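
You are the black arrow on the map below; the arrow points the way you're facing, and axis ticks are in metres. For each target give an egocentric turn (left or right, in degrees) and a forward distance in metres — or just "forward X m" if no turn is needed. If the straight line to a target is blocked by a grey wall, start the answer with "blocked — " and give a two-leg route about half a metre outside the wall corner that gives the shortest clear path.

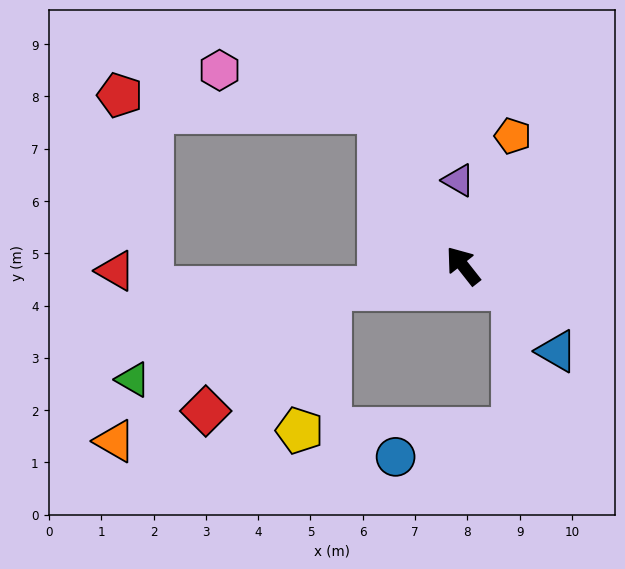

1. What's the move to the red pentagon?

blocked — turn right 10°, forward 3.4 m, then turn left 58°, forward 5.0 m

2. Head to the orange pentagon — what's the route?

turn right 59°, forward 2.7 m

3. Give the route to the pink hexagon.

blocked — turn right 10°, forward 3.4 m, then turn left 47°, forward 3.2 m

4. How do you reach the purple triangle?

turn right 35°, forward 1.6 m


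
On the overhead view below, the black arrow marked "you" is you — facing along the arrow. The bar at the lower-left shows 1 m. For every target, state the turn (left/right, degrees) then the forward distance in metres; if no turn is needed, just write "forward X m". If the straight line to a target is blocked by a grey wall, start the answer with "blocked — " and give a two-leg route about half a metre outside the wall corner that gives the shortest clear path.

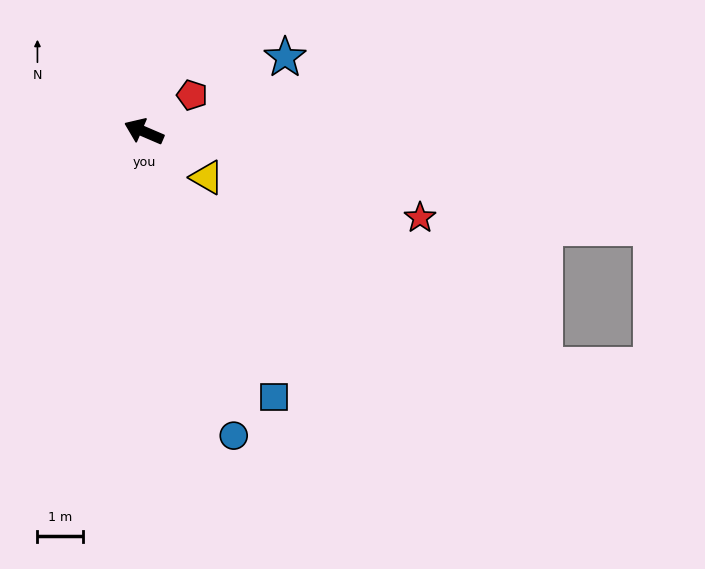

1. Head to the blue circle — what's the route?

turn left 130°, forward 6.9 m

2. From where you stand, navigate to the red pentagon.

turn right 120°, forward 1.3 m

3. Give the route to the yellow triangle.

turn left 167°, forward 1.7 m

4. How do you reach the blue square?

turn left 139°, forward 6.5 m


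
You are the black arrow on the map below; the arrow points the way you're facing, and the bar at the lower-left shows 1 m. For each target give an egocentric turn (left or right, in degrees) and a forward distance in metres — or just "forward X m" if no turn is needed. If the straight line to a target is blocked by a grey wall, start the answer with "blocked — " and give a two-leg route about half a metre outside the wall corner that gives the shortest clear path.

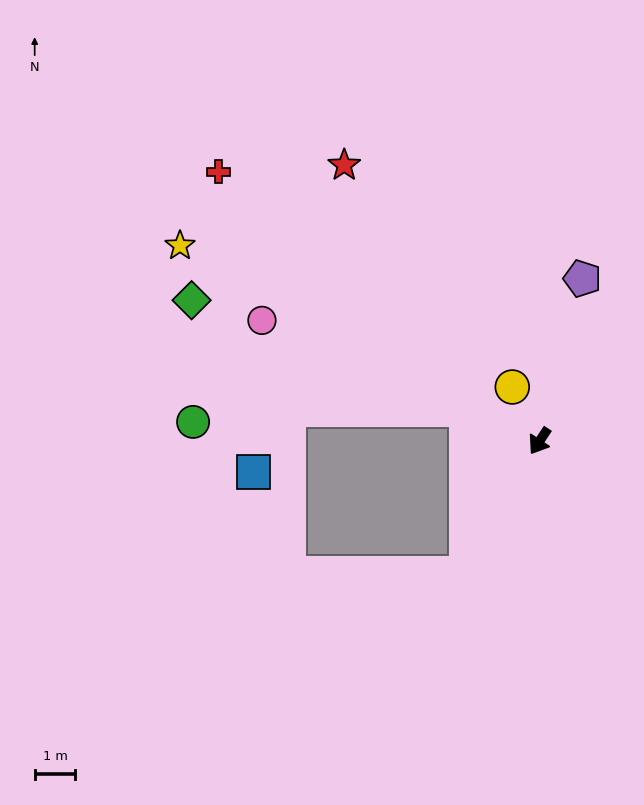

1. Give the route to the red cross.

turn right 97°, forward 10.3 m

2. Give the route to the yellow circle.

turn right 120°, forward 1.5 m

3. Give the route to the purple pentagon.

turn right 161°, forward 4.1 m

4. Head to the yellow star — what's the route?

turn right 85°, forward 10.1 m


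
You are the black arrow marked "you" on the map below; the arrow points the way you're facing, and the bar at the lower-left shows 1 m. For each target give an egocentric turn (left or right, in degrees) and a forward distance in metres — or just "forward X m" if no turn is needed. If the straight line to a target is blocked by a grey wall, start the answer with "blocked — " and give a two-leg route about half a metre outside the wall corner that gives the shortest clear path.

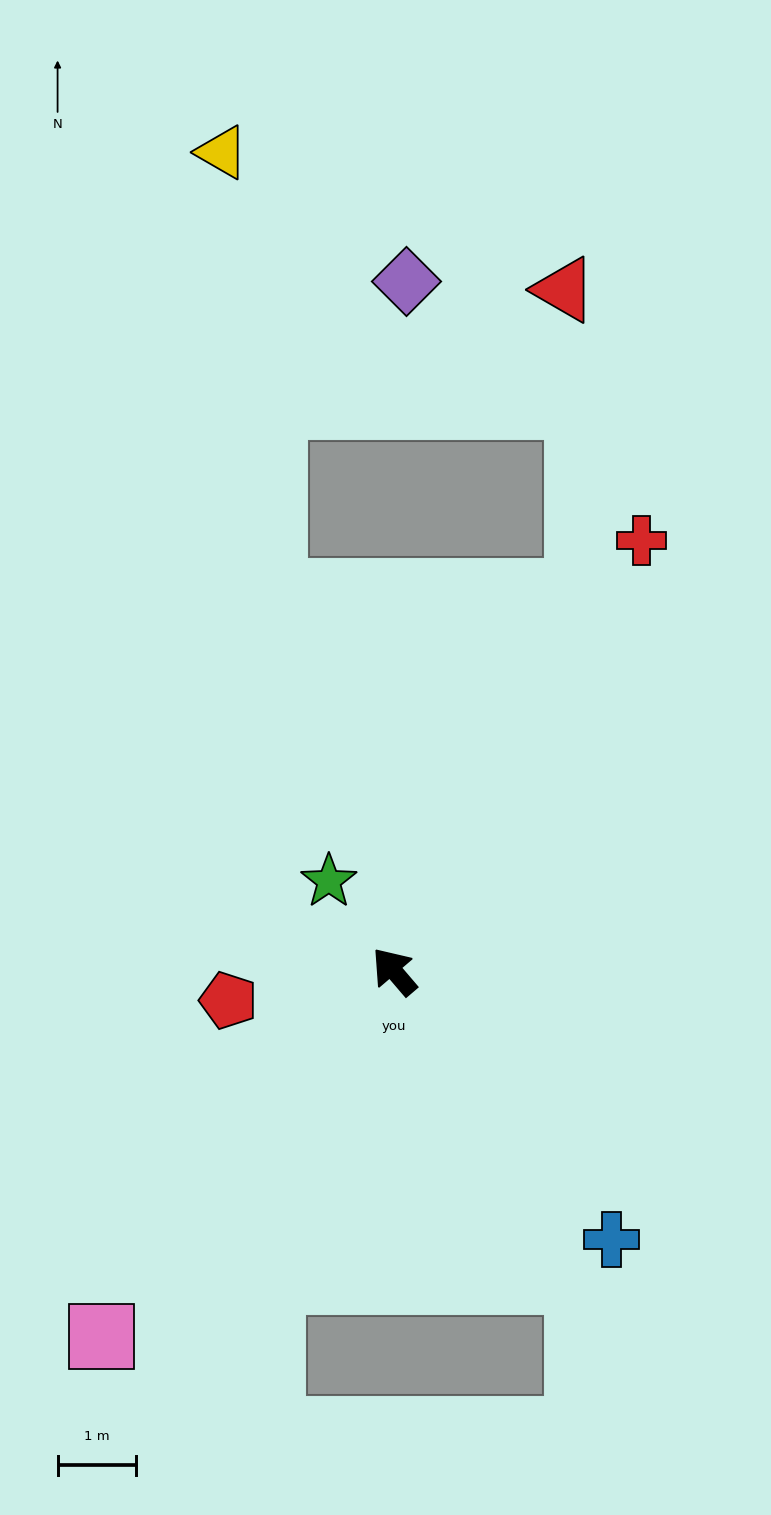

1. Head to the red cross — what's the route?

turn right 70°, forward 6.3 m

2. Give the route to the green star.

turn right 5°, forward 1.4 m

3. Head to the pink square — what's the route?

turn left 101°, forward 6.0 m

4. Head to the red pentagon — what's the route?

turn left 59°, forward 2.1 m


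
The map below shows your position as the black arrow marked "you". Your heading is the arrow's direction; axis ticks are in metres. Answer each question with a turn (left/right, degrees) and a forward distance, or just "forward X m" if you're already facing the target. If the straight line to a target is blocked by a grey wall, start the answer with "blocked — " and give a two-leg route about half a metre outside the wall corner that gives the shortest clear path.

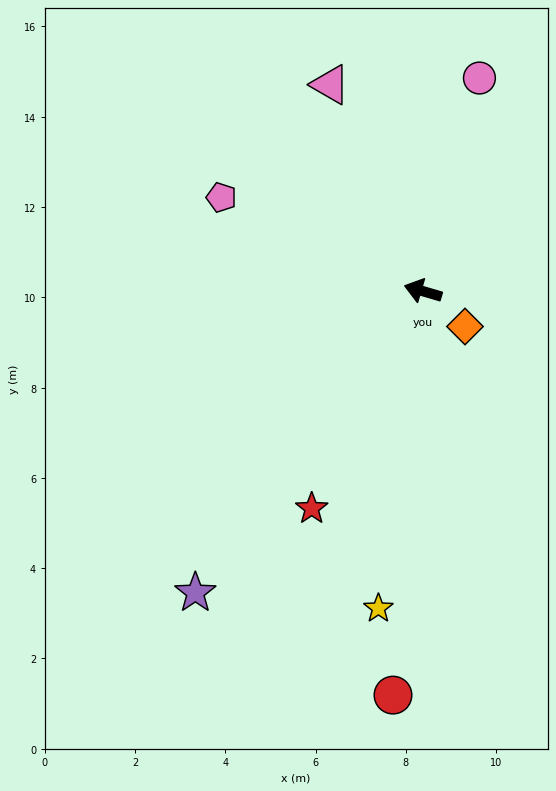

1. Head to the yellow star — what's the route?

turn left 98°, forward 7.1 m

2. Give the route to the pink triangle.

turn right 49°, forward 5.0 m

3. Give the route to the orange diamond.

turn left 156°, forward 1.2 m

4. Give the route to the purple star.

turn left 69°, forward 8.4 m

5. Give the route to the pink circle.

turn right 88°, forward 4.9 m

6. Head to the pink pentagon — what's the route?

turn right 9°, forward 4.9 m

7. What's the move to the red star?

turn left 79°, forward 5.4 m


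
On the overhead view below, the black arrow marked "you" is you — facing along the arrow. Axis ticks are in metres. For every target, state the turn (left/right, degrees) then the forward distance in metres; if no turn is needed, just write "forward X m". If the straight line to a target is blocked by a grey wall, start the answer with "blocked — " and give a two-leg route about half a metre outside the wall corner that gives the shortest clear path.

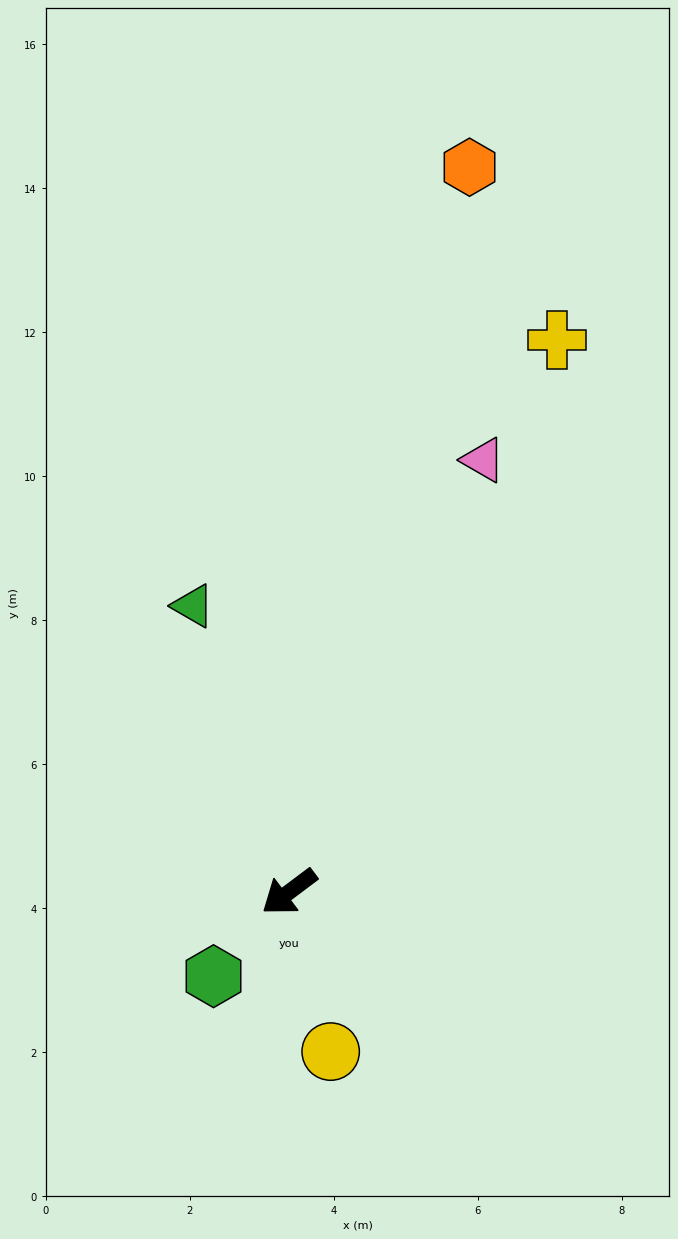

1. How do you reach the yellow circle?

turn left 68°, forward 2.3 m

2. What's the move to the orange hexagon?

turn right 141°, forward 10.4 m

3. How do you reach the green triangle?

turn right 108°, forward 4.2 m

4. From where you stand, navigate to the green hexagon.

turn left 11°, forward 1.6 m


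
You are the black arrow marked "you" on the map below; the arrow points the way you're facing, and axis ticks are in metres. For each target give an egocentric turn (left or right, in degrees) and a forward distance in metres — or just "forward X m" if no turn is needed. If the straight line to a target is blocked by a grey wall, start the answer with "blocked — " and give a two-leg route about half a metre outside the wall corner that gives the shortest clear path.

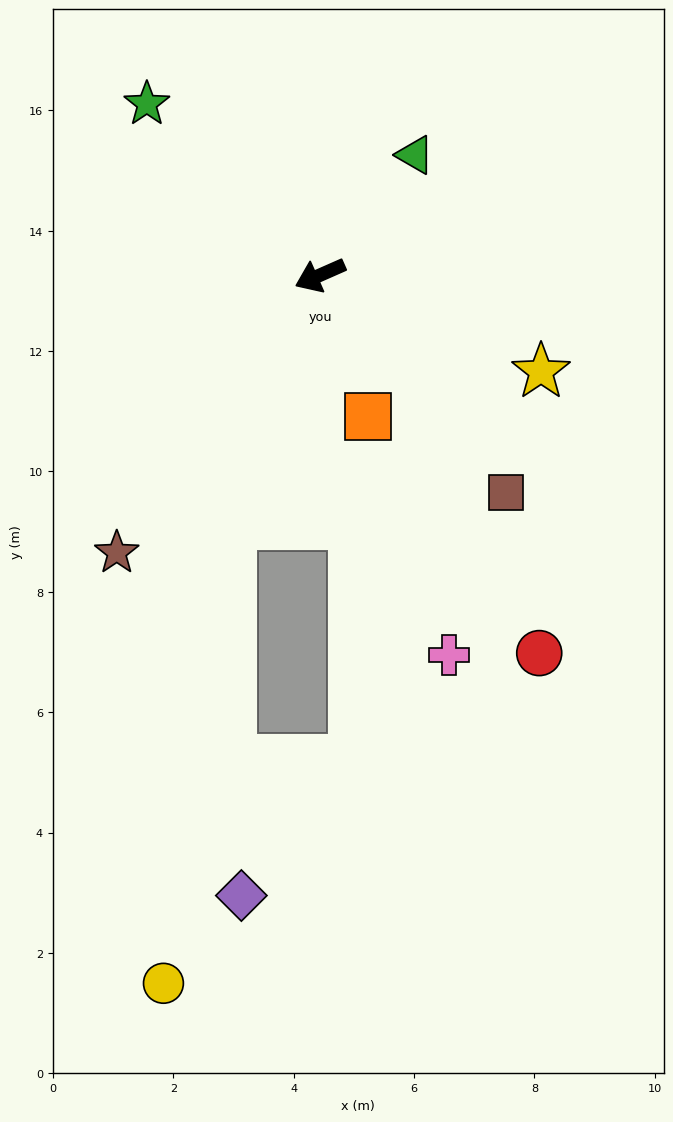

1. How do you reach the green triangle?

turn right 152°, forward 2.5 m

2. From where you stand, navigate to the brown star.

turn left 30°, forward 5.7 m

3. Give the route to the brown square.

turn left 107°, forward 4.8 m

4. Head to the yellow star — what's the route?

turn left 133°, forward 4.0 m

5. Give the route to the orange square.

turn left 85°, forward 2.5 m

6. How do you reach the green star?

turn right 68°, forward 4.0 m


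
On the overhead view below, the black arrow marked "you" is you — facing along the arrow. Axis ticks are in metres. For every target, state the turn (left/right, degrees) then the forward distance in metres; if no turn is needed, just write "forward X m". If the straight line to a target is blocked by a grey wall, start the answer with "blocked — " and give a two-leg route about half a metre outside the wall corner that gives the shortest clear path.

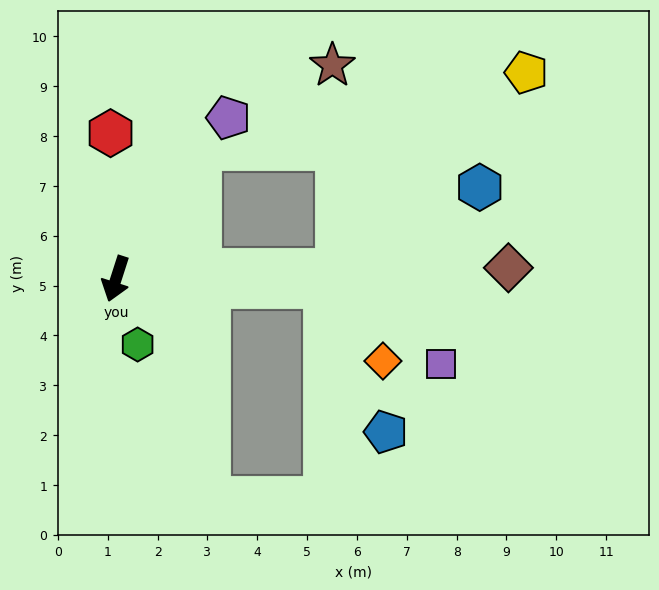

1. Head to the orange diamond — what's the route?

blocked — turn left 105°, forward 4.2 m, then turn right 49°, forward 1.9 m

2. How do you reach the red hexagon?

turn right 160°, forward 2.9 m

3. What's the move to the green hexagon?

turn left 36°, forward 1.4 m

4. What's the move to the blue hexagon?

blocked — turn left 110°, forward 4.4 m, then turn left 28°, forward 3.3 m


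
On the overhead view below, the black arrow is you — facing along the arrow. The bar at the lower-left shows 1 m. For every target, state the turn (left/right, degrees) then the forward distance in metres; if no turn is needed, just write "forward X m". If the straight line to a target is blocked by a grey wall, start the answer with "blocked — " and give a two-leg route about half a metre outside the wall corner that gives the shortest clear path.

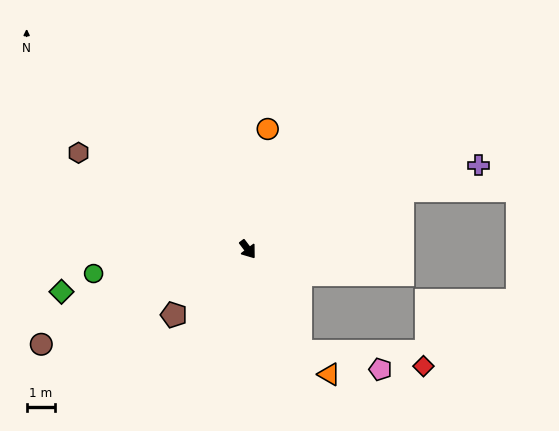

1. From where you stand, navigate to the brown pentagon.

turn right 86°, forward 3.5 m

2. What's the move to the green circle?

turn right 118°, forward 5.5 m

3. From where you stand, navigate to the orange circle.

turn left 134°, forward 4.3 m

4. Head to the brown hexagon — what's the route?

turn right 157°, forward 6.9 m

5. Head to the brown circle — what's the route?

turn right 102°, forward 8.0 m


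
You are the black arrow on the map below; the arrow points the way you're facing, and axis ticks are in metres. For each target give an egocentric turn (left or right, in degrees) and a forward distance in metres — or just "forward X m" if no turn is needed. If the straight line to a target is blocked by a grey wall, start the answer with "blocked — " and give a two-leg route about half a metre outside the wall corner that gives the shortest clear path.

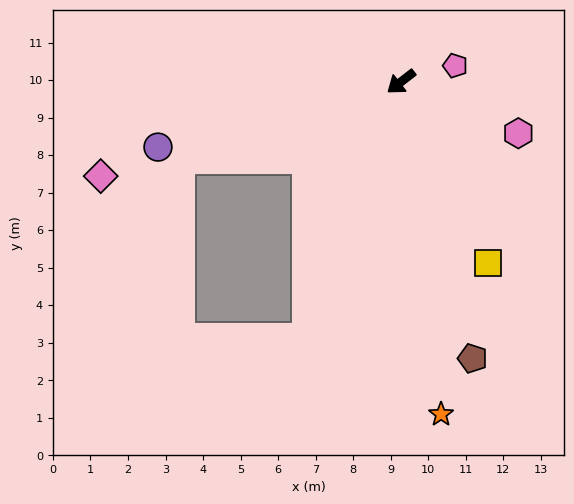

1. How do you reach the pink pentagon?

turn left 159°, forward 1.5 m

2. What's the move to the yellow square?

turn left 78°, forward 5.4 m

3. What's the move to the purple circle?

turn right 23°, forward 6.7 m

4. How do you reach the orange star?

turn left 59°, forward 8.9 m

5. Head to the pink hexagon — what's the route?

turn left 119°, forward 3.4 m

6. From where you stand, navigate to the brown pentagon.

turn left 67°, forward 7.6 m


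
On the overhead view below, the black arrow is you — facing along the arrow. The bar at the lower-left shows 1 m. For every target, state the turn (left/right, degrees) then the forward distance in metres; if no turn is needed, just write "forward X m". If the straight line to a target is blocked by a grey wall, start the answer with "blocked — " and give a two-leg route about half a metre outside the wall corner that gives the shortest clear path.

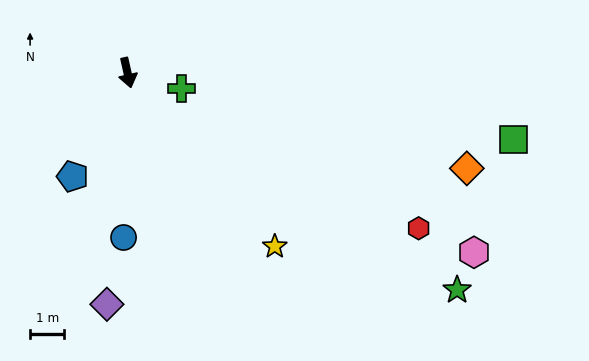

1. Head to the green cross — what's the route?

turn left 61°, forward 1.7 m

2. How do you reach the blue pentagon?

turn right 41°, forward 3.4 m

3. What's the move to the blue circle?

turn right 14°, forward 4.8 m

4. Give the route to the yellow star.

turn left 28°, forward 6.7 m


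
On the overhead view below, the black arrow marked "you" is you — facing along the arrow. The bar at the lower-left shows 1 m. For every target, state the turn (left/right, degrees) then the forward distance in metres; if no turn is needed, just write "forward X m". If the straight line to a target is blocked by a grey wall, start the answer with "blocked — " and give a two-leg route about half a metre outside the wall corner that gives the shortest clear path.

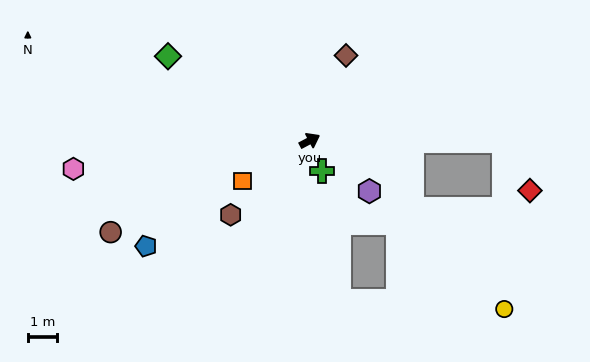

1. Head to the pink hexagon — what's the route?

turn left 159°, forward 8.3 m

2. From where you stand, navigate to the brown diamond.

turn left 39°, forward 3.2 m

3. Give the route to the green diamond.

turn left 121°, forward 5.7 m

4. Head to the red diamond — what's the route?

blocked — turn right 28°, forward 6.8 m, then turn right 63°, forward 1.9 m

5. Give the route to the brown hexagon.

turn right 165°, forward 3.8 m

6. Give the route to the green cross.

turn right 95°, forward 1.1 m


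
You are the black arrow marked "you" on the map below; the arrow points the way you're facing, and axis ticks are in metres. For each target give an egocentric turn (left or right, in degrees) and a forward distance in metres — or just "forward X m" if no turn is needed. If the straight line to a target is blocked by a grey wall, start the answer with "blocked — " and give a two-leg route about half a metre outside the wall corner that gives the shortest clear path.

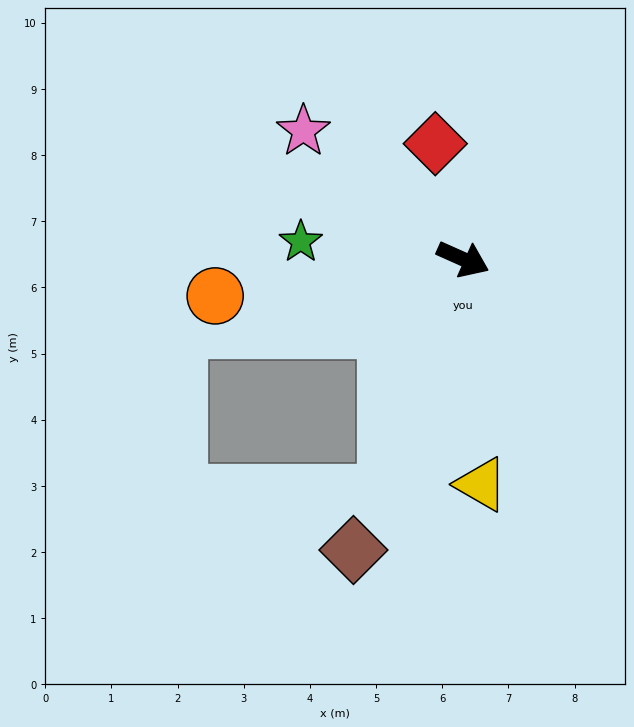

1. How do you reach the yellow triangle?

turn right 61°, forward 3.4 m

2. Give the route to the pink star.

turn left 165°, forward 3.1 m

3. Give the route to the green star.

turn right 162°, forward 2.5 m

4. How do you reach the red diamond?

turn left 128°, forward 1.8 m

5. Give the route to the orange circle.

turn right 148°, forward 3.8 m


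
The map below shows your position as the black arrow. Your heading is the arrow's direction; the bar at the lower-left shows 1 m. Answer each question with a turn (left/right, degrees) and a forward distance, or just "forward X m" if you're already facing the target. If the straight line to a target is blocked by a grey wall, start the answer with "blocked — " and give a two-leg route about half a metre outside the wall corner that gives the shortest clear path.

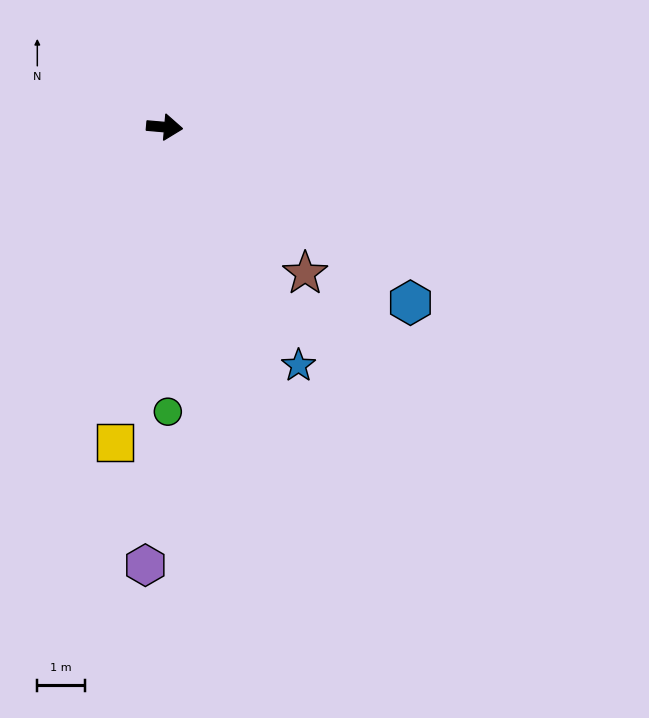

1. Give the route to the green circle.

turn right 84°, forward 6.0 m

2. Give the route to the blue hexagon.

turn right 31°, forward 6.4 m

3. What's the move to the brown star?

turn right 41°, forward 4.3 m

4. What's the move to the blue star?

turn right 56°, forward 5.8 m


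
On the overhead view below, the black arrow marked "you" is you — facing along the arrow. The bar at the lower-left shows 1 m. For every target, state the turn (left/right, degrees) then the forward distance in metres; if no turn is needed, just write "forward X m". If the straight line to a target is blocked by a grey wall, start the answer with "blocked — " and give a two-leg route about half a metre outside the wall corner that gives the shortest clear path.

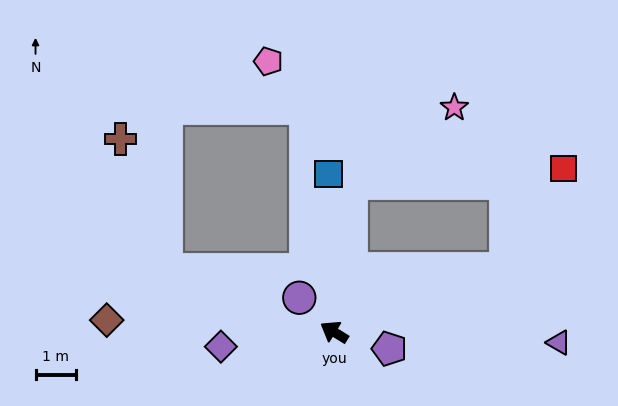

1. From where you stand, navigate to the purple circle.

turn right 13°, forward 1.2 m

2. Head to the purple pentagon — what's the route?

turn right 165°, forward 1.4 m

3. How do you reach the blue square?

turn right 56°, forward 3.9 m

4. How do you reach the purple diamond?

turn left 39°, forward 2.8 m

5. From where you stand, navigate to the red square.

blocked — turn right 128°, forward 4.5 m, then turn left 40°, forward 2.9 m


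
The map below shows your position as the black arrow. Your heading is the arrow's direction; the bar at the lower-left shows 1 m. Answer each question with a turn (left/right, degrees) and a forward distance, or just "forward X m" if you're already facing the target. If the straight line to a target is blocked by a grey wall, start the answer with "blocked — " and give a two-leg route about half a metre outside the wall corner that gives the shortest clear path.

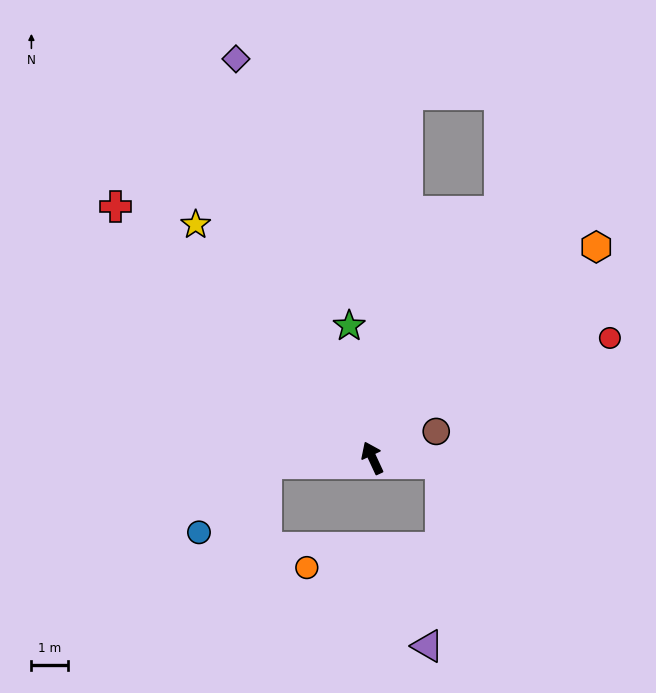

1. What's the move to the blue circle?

blocked — turn left 68°, forward 2.9 m, then turn left 43°, forward 2.6 m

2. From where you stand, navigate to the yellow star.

turn left 12°, forward 8.1 m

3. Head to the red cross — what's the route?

turn left 21°, forward 9.9 m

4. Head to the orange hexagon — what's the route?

turn right 72°, forward 8.5 m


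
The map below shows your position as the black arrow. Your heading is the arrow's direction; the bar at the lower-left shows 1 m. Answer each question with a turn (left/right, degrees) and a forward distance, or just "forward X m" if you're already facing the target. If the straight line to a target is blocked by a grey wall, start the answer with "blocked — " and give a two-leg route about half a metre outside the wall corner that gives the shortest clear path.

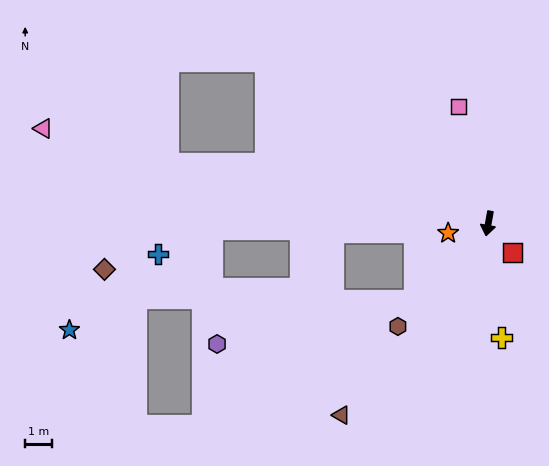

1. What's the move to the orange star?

turn right 66°, forward 1.5 m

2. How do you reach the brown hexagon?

turn right 31°, forward 5.0 m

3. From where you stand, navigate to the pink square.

turn right 155°, forward 4.4 m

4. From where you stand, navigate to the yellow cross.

turn left 17°, forward 4.2 m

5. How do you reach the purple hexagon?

blocked — turn right 33°, forward 3.9 m, then turn right 35°, forward 7.5 m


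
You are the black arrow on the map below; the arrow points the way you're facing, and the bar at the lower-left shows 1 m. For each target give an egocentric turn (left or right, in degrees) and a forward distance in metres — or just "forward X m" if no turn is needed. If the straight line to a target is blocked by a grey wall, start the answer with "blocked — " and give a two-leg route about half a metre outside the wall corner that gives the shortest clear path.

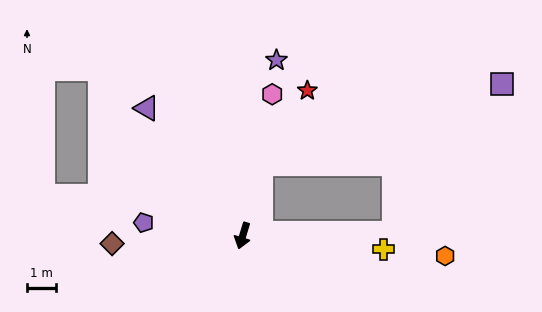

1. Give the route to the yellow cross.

turn left 101°, forward 4.8 m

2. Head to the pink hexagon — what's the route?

turn right 175°, forward 5.0 m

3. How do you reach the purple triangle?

turn right 126°, forward 5.5 m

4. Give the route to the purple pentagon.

turn right 81°, forward 3.4 m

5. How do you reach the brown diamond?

turn right 70°, forward 4.5 m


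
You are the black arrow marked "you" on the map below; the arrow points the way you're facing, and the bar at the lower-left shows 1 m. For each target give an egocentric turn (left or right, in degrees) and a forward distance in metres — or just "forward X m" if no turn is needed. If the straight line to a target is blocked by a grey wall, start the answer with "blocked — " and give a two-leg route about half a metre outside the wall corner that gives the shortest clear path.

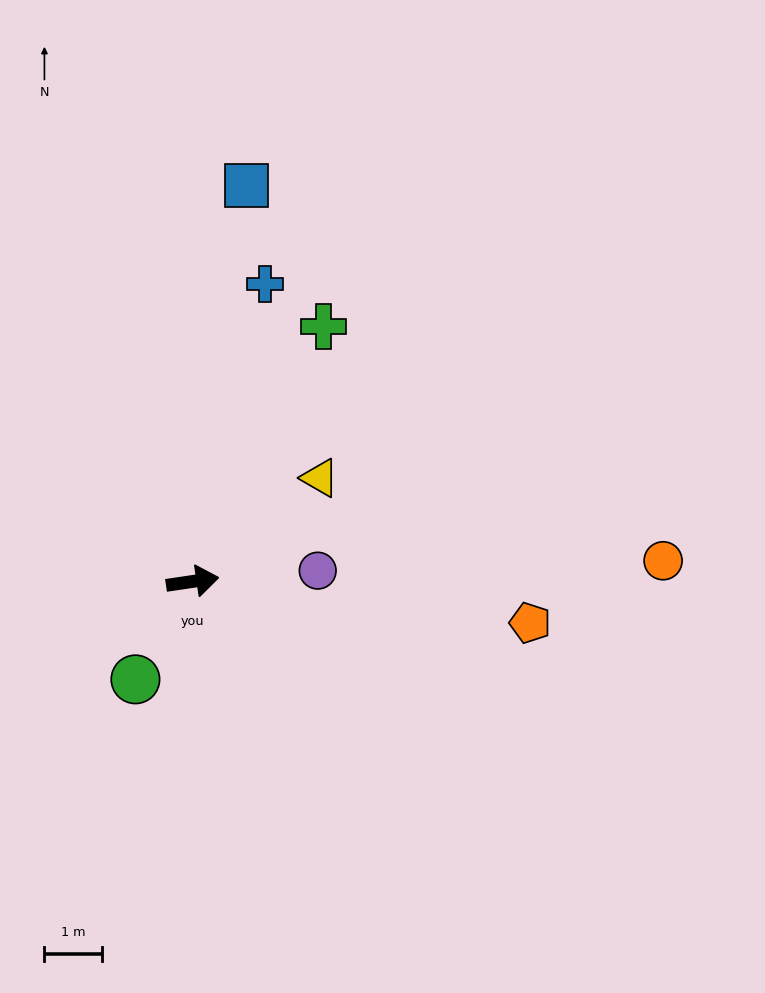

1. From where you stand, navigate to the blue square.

turn left 74°, forward 7.0 m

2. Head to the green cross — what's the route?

turn left 54°, forward 5.0 m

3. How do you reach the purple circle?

turn right 3°, forward 2.2 m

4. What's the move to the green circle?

turn right 129°, forward 2.0 m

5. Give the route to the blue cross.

turn left 68°, forward 5.4 m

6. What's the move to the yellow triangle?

turn left 31°, forward 2.9 m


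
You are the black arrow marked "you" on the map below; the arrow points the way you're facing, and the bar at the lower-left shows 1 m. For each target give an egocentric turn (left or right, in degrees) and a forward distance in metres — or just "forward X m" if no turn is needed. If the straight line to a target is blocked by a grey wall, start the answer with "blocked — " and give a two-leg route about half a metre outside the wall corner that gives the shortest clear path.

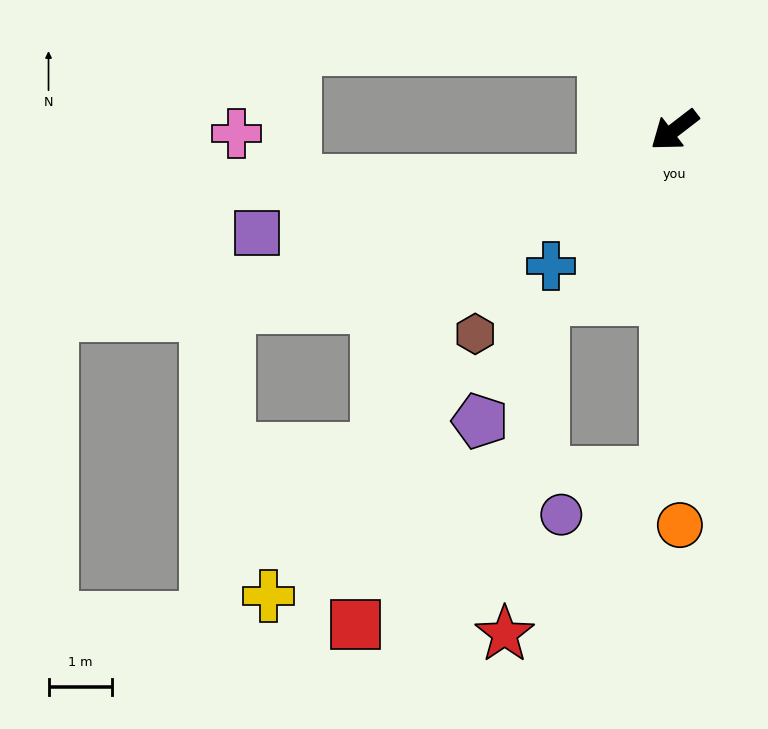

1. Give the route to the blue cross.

turn left 10°, forward 2.9 m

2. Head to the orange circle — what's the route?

turn left 53°, forward 6.2 m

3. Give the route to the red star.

blocked — turn left 51°, forward 5.4 m, then turn right 44°, forward 3.6 m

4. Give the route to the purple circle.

blocked — turn left 51°, forward 5.4 m, then turn right 67°, forward 1.8 m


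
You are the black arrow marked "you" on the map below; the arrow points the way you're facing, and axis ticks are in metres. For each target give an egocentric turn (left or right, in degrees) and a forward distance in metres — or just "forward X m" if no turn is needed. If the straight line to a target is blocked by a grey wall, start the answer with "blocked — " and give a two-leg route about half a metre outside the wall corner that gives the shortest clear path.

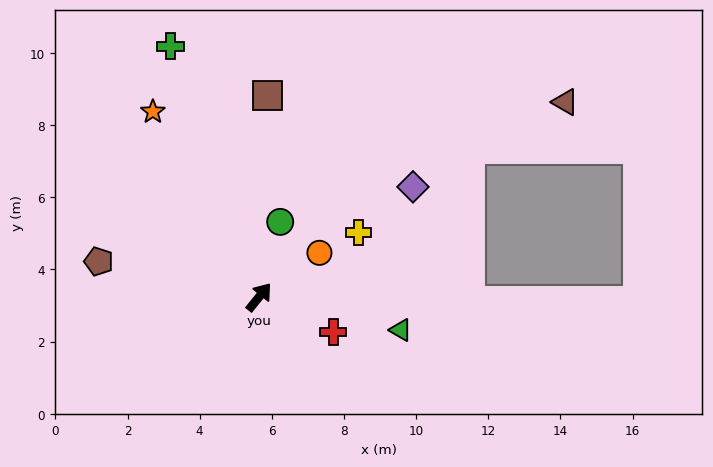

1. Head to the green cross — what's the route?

turn left 58°, forward 7.4 m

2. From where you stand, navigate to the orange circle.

turn right 15°, forward 2.1 m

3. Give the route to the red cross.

turn right 76°, forward 2.3 m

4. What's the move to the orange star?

turn left 69°, forward 5.9 m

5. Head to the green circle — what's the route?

turn left 23°, forward 2.2 m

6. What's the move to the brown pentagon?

turn left 116°, forward 4.6 m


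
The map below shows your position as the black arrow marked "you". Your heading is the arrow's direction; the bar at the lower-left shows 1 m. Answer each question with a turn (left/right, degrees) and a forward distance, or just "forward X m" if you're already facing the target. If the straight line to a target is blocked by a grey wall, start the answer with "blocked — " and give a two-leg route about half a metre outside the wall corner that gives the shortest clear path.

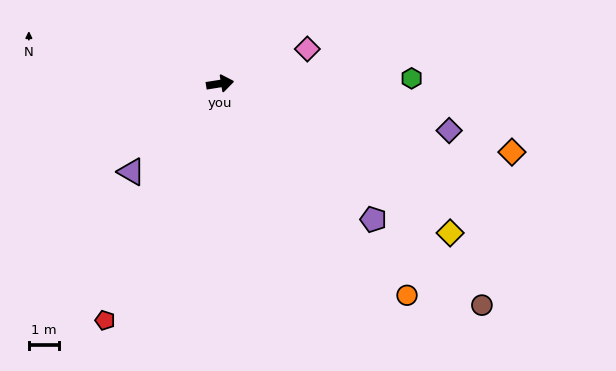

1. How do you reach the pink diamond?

turn left 13°, forward 3.1 m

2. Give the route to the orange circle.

turn right 58°, forward 9.3 m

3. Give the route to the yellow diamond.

turn right 42°, forward 9.0 m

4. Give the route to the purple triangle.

turn right 144°, forward 4.1 m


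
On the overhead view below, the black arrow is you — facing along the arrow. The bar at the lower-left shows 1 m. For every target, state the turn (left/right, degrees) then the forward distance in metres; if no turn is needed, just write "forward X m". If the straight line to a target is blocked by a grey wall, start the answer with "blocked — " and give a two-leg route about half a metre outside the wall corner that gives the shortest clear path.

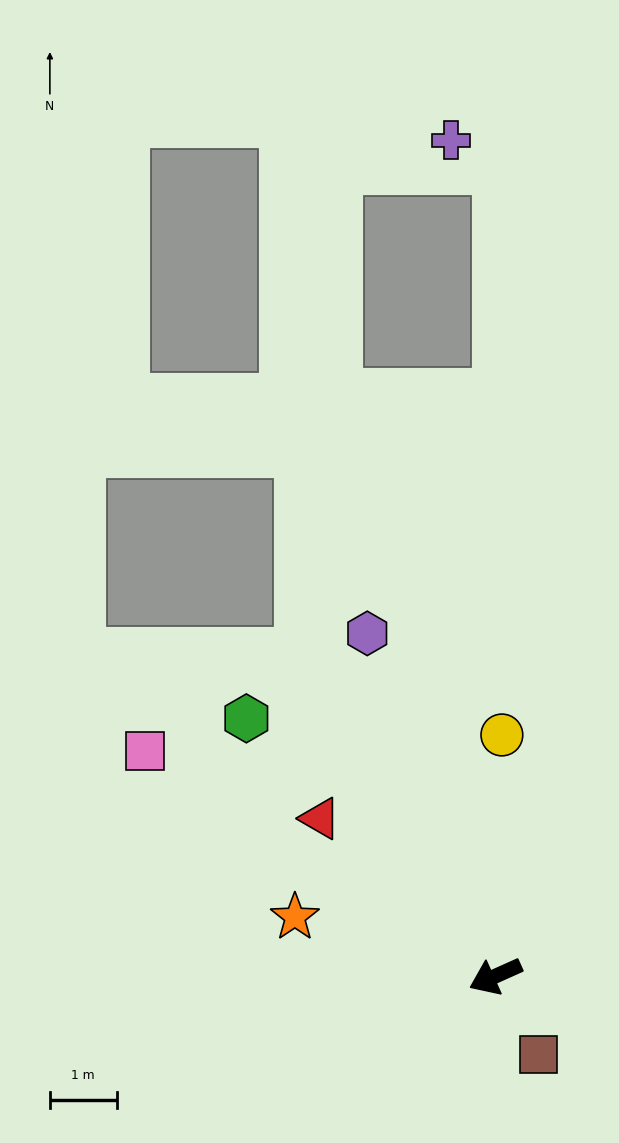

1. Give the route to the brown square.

turn left 94°, forward 1.3 m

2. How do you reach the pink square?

turn right 57°, forward 6.2 m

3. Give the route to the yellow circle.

turn right 116°, forward 3.6 m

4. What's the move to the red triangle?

turn right 66°, forward 3.5 m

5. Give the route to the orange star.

turn right 41°, forward 3.1 m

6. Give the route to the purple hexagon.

turn right 94°, forward 5.5 m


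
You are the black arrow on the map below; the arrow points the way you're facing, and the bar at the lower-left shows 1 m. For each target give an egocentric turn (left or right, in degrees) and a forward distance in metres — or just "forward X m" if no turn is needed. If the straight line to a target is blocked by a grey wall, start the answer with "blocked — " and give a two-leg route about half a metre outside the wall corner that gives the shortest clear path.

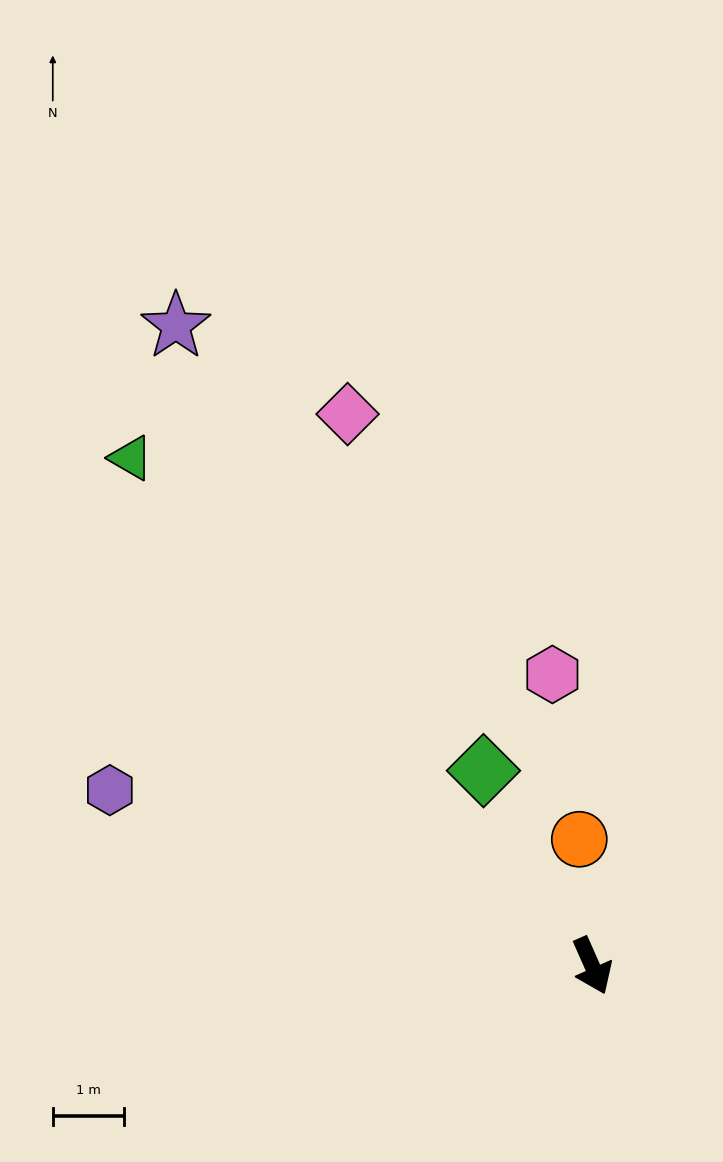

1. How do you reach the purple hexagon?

turn right 134°, forward 7.2 m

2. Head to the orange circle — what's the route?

turn left 162°, forward 1.8 m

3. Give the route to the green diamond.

turn right 175°, forward 3.2 m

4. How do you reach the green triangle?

turn right 162°, forward 9.7 m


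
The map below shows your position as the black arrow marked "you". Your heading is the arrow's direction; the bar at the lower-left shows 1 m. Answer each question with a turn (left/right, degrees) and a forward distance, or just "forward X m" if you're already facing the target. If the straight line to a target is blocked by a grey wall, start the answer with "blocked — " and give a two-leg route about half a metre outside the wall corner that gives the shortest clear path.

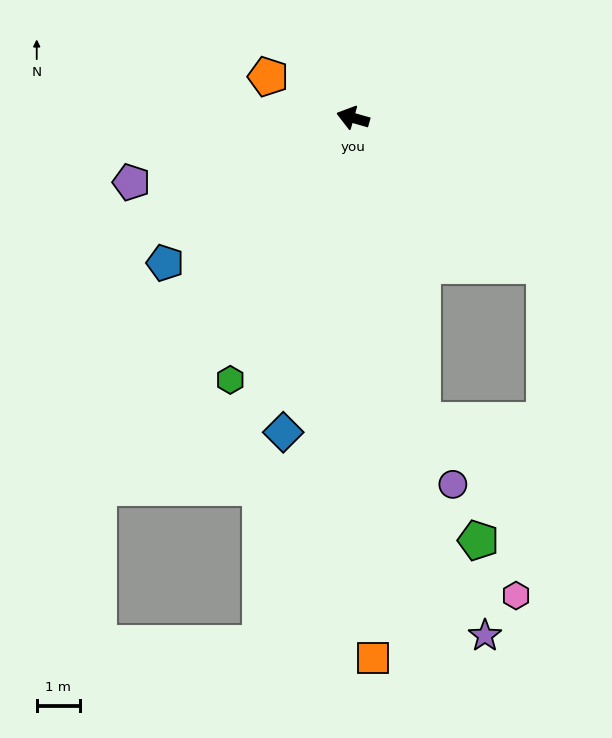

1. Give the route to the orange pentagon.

turn right 10°, forward 2.2 m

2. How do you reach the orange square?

turn left 108°, forward 12.5 m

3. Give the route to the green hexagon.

turn left 81°, forward 6.7 m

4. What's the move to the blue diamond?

turn left 93°, forward 7.5 m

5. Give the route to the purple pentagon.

turn left 32°, forward 5.3 m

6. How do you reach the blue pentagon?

turn left 54°, forward 5.5 m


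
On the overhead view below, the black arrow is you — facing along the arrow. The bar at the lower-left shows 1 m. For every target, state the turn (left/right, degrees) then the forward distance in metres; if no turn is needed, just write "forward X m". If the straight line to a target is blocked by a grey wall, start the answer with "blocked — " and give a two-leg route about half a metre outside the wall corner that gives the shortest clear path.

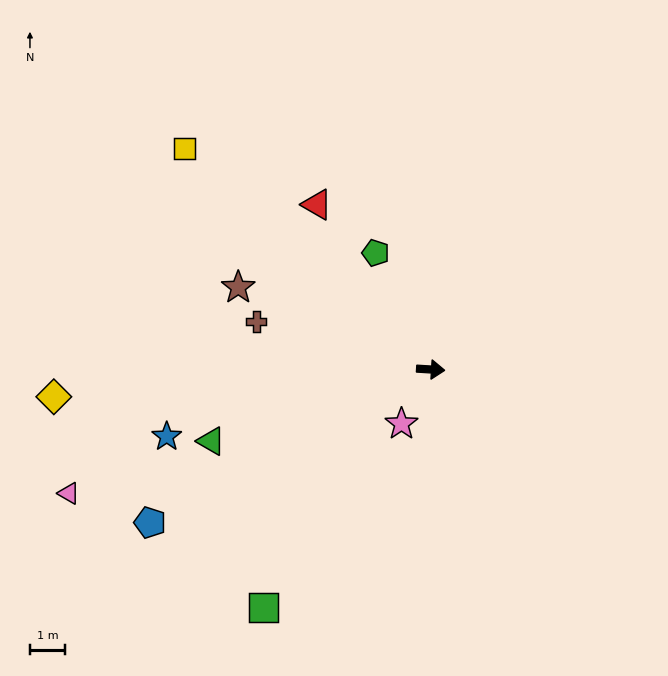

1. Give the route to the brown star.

turn left 160°, forward 6.0 m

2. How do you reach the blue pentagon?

turn right 148°, forward 9.1 m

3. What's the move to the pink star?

turn right 115°, forward 1.8 m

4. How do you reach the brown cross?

turn left 168°, forward 5.2 m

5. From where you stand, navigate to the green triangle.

turn right 158°, forward 6.6 m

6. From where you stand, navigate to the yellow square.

turn left 142°, forward 9.5 m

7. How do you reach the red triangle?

turn left 128°, forward 5.7 m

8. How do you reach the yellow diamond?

turn right 172°, forward 10.8 m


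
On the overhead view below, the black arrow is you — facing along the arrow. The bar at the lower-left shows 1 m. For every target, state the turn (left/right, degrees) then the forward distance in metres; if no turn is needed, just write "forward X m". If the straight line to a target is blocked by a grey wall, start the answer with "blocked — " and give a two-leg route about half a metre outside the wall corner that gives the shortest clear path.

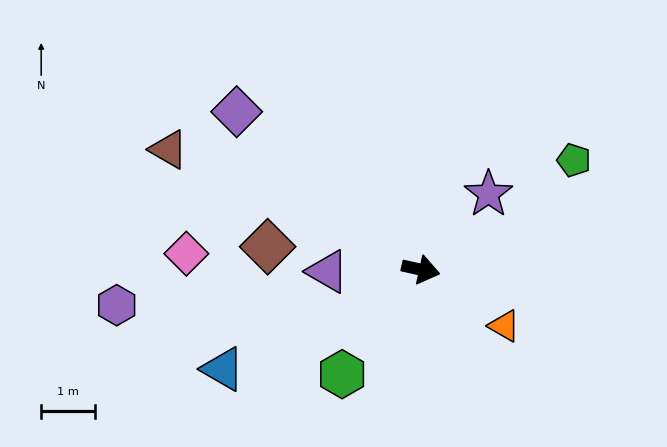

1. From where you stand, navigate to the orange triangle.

turn right 21°, forward 1.9 m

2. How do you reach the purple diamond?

turn left 152°, forward 4.5 m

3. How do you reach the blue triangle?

turn right 141°, forward 4.1 m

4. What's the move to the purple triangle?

turn right 166°, forward 1.7 m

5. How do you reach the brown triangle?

turn left 167°, forward 5.2 m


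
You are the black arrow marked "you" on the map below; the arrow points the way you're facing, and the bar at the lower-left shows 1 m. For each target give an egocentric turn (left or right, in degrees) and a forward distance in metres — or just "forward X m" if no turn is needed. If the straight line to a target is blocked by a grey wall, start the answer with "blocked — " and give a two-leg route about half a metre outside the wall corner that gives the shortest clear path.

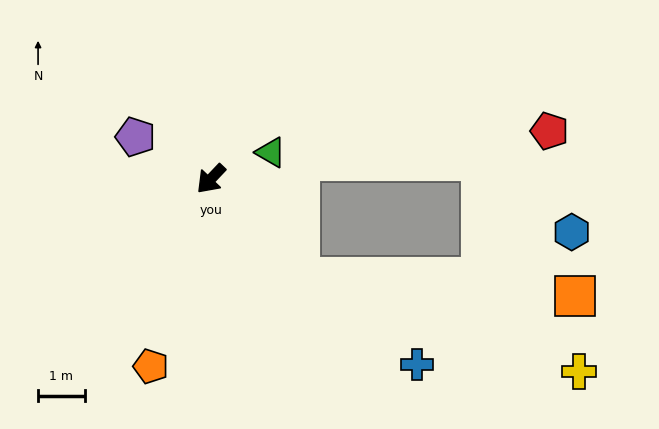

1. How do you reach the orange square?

blocked — turn left 86°, forward 2.8 m, then turn left 44°, forward 5.9 m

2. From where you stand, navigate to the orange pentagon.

turn left 26°, forward 4.2 m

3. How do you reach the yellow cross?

blocked — turn left 86°, forward 2.8 m, then turn left 29°, forward 6.3 m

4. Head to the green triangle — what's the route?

turn left 157°, forward 1.4 m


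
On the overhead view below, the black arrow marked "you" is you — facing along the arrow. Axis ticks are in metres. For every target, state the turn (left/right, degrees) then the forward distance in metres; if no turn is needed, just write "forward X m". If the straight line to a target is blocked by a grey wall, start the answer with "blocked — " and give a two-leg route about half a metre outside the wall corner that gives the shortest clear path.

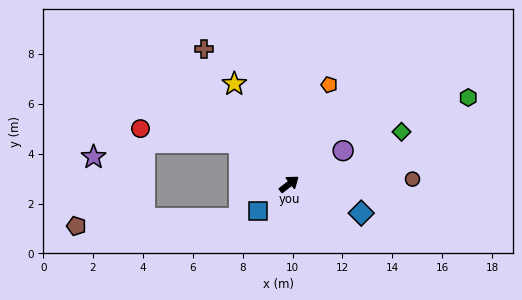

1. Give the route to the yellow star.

turn left 81°, forward 4.6 m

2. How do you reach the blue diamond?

turn right 60°, forward 3.1 m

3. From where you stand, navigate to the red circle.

blocked — turn left 102°, forward 2.6 m, then turn left 32°, forward 4.0 m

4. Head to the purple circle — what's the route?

turn right 6°, forward 2.5 m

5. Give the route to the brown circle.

turn right 36°, forward 5.0 m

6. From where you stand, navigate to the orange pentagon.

turn left 30°, forward 4.3 m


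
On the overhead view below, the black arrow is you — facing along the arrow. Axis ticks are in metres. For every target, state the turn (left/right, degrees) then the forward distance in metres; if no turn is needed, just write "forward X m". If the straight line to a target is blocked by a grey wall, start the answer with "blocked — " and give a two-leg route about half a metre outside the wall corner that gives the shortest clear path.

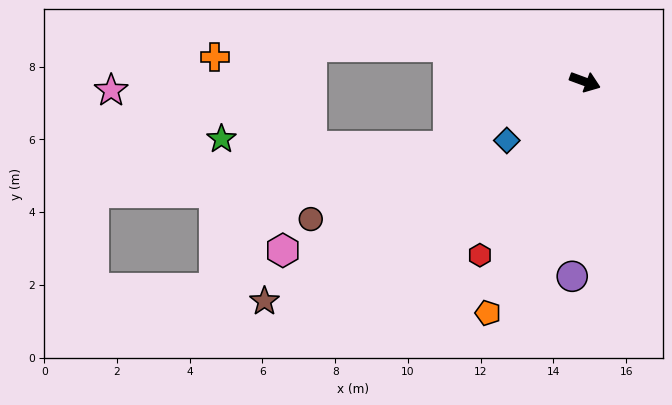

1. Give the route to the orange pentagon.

turn right 93°, forward 6.9 m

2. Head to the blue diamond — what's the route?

turn right 123°, forward 2.7 m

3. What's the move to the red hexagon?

turn right 101°, forward 5.6 m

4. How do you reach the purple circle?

turn right 74°, forward 5.4 m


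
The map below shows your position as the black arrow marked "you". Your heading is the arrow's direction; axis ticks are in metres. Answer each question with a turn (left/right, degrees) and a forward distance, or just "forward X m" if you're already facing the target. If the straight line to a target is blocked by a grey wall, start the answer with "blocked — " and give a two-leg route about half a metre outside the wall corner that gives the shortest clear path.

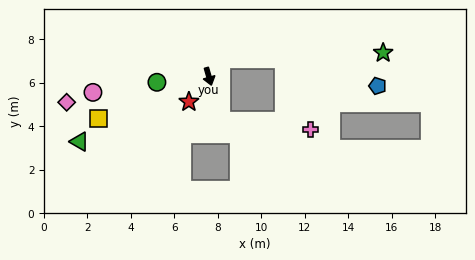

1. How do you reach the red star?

turn right 54°, forward 1.5 m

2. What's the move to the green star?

blocked — turn left 127°, forward 1.0 m, then turn right 51°, forward 7.4 m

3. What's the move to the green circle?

turn right 100°, forward 2.4 m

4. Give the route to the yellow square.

turn right 85°, forward 5.4 m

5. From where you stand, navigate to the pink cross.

blocked — forward 2.1 m, then turn left 68°, forward 4.1 m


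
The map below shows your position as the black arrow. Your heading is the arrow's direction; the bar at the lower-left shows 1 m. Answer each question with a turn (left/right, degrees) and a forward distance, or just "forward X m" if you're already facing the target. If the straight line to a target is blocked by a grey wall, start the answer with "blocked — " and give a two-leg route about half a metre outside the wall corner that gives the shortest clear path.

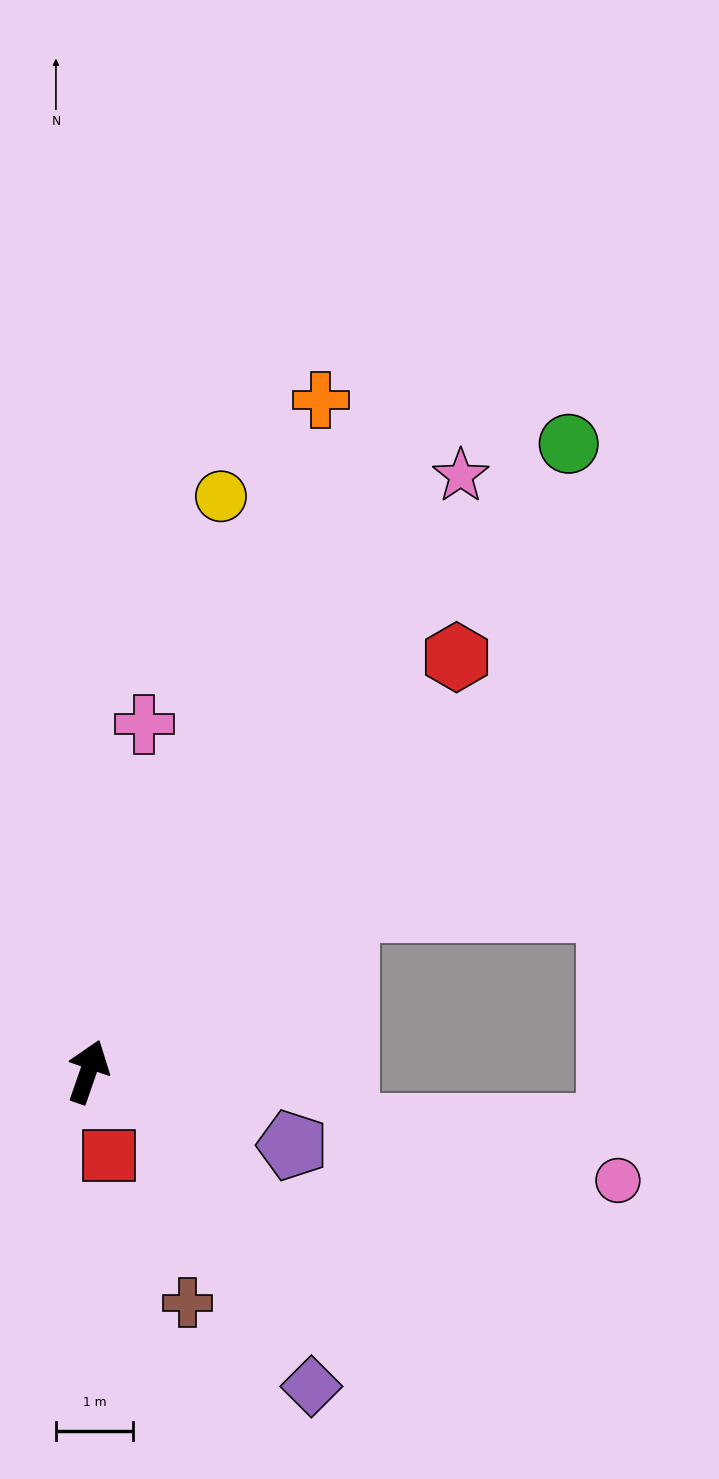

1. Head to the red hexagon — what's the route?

turn right 23°, forward 7.2 m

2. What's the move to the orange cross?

forward 9.2 m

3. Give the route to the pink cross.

turn left 10°, forward 4.6 m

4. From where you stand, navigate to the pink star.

turn right 13°, forward 9.1 m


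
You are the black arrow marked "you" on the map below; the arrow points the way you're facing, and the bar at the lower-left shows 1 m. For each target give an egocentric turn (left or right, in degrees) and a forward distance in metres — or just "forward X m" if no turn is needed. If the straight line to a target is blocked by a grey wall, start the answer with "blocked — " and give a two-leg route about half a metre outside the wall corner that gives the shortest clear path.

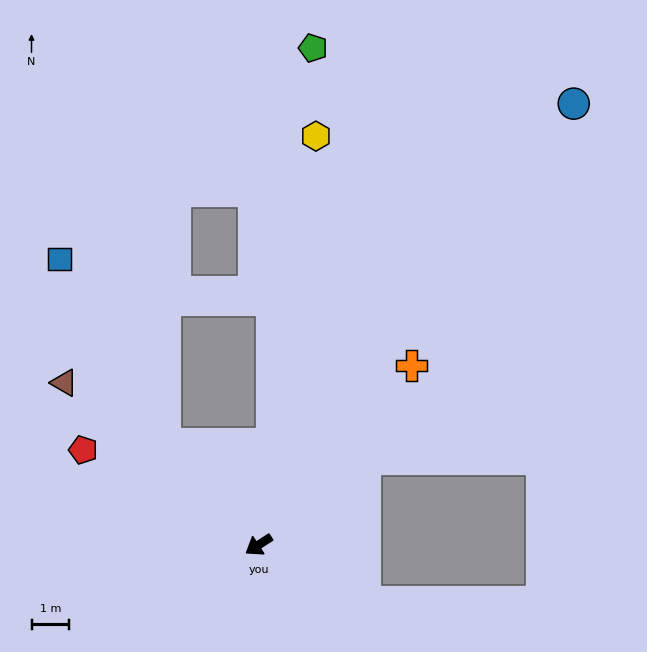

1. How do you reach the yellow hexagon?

turn right 131°, forward 11.0 m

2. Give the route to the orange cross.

turn right 163°, forward 6.3 m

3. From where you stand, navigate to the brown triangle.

turn right 73°, forward 6.7 m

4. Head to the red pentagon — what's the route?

turn right 61°, forward 5.3 m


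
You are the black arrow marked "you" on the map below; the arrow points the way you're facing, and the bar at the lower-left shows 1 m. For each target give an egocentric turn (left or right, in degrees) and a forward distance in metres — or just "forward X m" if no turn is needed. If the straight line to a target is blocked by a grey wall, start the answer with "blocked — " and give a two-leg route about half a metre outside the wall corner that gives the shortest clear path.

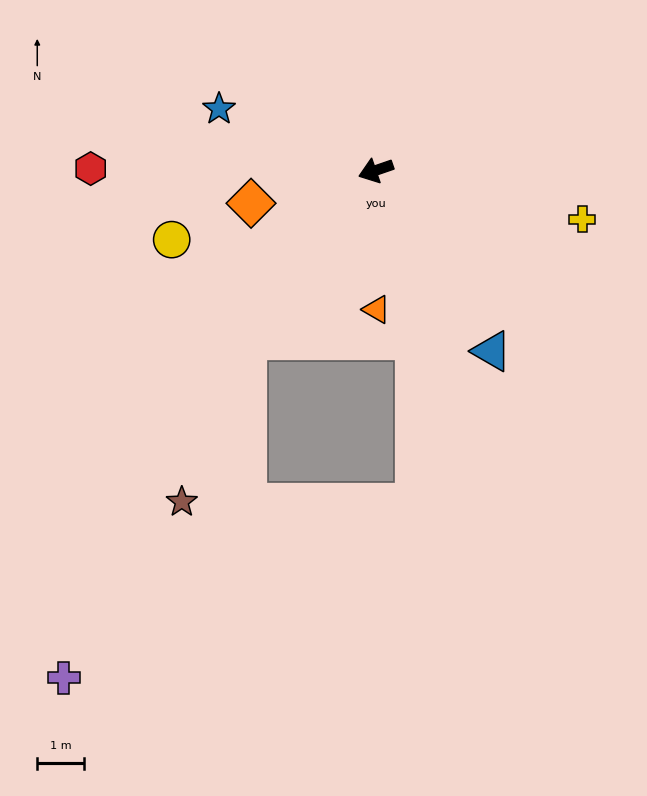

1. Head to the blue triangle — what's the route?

turn left 104°, forward 4.6 m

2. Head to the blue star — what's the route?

turn right 40°, forward 3.6 m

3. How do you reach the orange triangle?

turn left 71°, forward 3.0 m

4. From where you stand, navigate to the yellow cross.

turn left 148°, forward 4.5 m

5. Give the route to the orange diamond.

turn right 4°, forward 2.7 m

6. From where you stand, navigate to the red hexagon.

turn right 19°, forward 6.1 m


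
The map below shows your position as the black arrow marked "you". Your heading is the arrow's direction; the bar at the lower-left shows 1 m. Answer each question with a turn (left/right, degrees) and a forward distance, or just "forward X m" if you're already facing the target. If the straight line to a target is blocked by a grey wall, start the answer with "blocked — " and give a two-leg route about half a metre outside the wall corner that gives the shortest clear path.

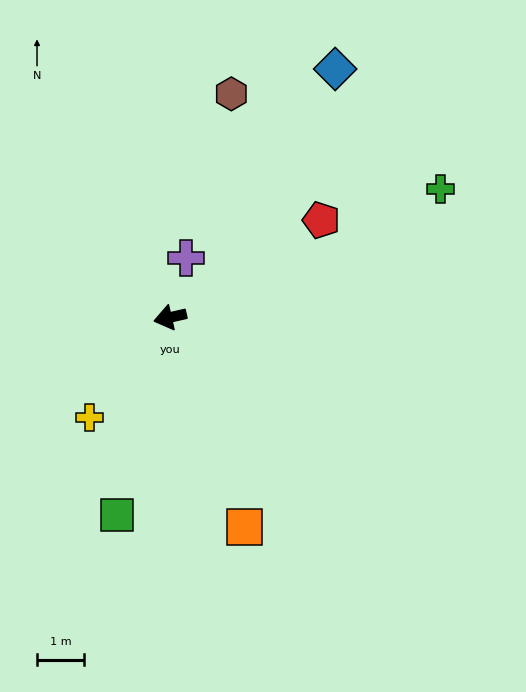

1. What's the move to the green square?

turn left 62°, forward 4.4 m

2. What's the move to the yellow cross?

turn left 38°, forward 2.7 m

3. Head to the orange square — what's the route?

turn left 97°, forward 4.8 m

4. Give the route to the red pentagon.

turn right 160°, forward 3.8 m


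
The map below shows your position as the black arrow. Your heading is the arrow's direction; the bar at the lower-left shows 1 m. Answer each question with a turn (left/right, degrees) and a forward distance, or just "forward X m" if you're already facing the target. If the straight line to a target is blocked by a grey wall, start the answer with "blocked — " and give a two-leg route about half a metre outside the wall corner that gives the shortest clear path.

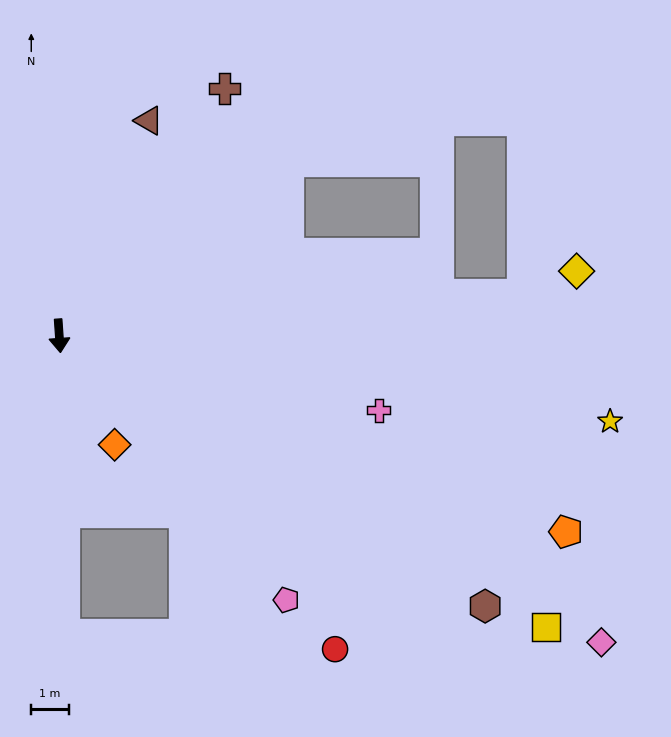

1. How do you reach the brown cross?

turn left 142°, forward 8.0 m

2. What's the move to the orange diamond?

turn left 23°, forward 3.3 m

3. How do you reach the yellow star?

turn left 77°, forward 14.9 m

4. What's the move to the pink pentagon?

turn left 37°, forward 9.3 m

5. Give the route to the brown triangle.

turn left 153°, forward 6.2 m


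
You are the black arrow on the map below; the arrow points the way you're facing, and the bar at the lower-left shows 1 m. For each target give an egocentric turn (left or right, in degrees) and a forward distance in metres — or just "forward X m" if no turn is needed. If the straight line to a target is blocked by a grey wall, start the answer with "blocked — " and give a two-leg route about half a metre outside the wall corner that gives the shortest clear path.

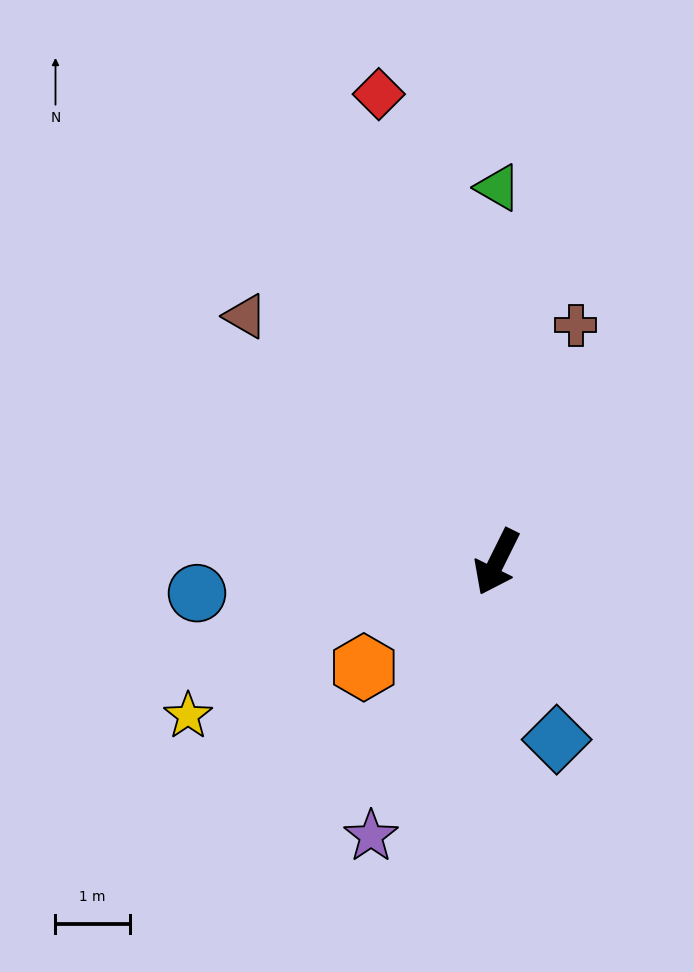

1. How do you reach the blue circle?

turn right 58°, forward 4.1 m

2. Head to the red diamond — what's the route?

turn right 139°, forward 6.5 m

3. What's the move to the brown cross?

turn right 172°, forward 3.4 m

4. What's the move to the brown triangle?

turn right 108°, forward 4.7 m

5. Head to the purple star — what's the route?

forward 4.1 m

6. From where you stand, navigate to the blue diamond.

turn left 45°, forward 2.5 m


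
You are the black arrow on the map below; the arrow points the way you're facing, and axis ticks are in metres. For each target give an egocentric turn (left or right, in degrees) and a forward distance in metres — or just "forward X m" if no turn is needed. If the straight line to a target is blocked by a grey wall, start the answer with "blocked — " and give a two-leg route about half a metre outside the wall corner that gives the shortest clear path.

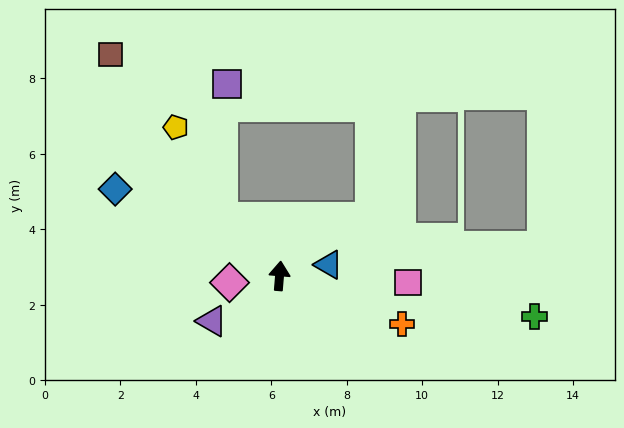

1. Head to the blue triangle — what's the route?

turn right 73°, forward 1.3 m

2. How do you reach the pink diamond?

turn left 102°, forward 1.3 m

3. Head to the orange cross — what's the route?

turn right 107°, forward 3.5 m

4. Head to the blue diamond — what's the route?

turn left 67°, forward 4.9 m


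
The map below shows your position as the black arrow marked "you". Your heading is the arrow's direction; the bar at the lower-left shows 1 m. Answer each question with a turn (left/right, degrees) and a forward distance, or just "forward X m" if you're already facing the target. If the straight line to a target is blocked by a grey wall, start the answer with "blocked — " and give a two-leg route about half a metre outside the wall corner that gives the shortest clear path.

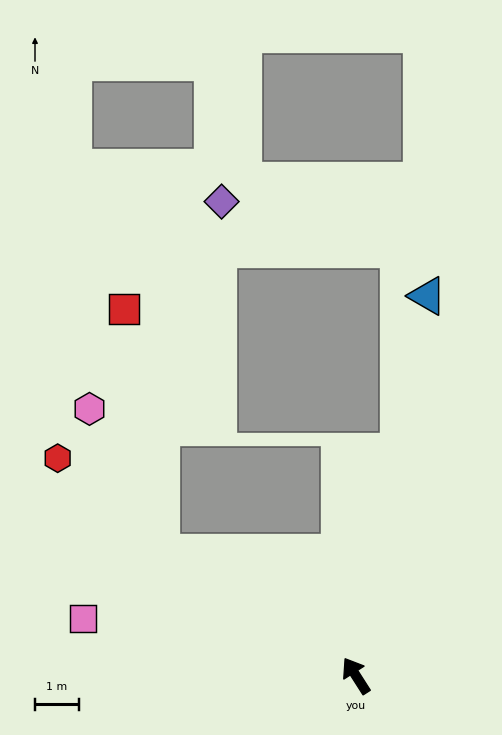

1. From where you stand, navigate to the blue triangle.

turn right 43°, forward 8.9 m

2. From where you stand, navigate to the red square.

blocked — turn left 25°, forward 5.3 m, then turn right 49°, forward 5.6 m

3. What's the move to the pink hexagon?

blocked — turn left 25°, forward 5.3 m, then turn right 31°, forward 3.7 m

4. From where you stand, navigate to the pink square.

turn left 46°, forward 6.4 m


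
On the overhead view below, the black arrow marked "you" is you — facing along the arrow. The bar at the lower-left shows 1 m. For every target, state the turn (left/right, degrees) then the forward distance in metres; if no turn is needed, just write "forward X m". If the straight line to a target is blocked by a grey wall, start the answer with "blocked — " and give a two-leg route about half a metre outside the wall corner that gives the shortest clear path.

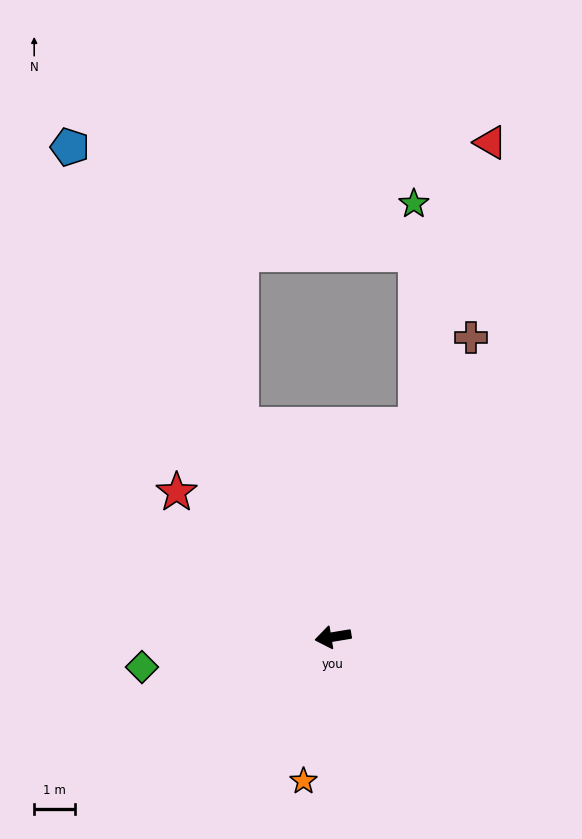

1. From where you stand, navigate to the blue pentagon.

turn right 71°, forward 13.5 m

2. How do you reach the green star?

blocked — turn right 121°, forward 5.5 m, then turn left 22°, forward 5.4 m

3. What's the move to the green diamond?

forward 4.7 m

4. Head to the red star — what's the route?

turn right 52°, forward 5.2 m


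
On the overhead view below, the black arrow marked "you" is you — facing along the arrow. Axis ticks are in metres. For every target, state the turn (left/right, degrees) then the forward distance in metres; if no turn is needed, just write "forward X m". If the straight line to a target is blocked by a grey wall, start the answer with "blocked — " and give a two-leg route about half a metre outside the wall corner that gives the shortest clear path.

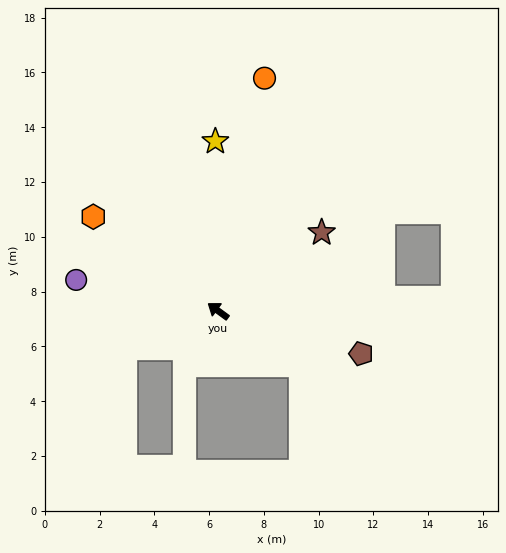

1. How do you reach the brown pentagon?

turn right 160°, forward 5.4 m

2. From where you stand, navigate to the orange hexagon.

forward 5.7 m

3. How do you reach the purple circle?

turn left 24°, forward 5.3 m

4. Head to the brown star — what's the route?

turn right 107°, forward 4.7 m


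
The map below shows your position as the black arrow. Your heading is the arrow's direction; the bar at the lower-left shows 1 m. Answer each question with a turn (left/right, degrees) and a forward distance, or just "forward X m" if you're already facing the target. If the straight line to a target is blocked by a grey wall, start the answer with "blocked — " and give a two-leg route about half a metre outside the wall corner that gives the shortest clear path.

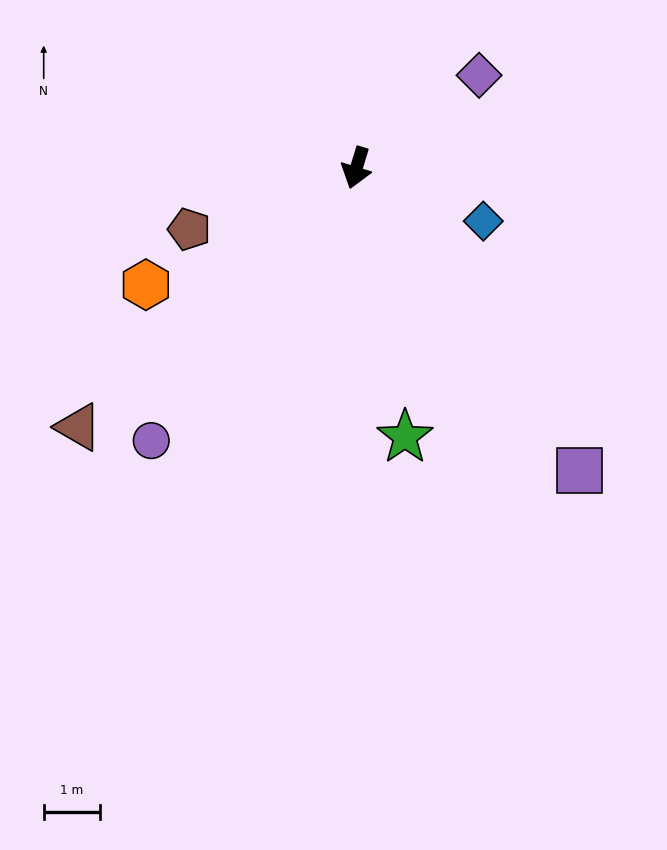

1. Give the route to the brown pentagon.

turn right 53°, forward 3.1 m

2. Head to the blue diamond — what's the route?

turn left 84°, forward 2.4 m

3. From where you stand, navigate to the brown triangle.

turn right 30°, forward 6.7 m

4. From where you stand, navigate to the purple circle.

turn right 20°, forward 6.0 m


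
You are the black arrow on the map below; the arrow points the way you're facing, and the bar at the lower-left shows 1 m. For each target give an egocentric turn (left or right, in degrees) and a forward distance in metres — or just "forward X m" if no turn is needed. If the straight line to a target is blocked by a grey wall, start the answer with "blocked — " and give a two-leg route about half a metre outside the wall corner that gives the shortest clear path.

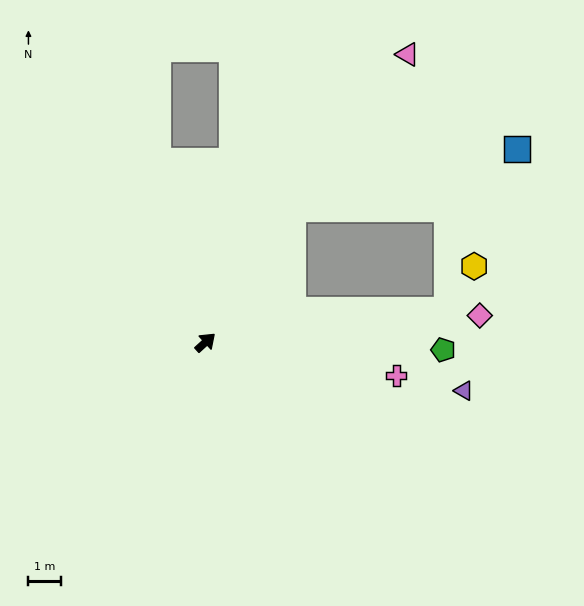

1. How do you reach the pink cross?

turn right 52°, forward 5.9 m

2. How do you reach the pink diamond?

turn right 37°, forward 8.5 m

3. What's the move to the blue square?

blocked — turn left 15°, forward 4.9 m, then turn right 43°, forward 7.1 m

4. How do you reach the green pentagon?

turn right 44°, forward 7.3 m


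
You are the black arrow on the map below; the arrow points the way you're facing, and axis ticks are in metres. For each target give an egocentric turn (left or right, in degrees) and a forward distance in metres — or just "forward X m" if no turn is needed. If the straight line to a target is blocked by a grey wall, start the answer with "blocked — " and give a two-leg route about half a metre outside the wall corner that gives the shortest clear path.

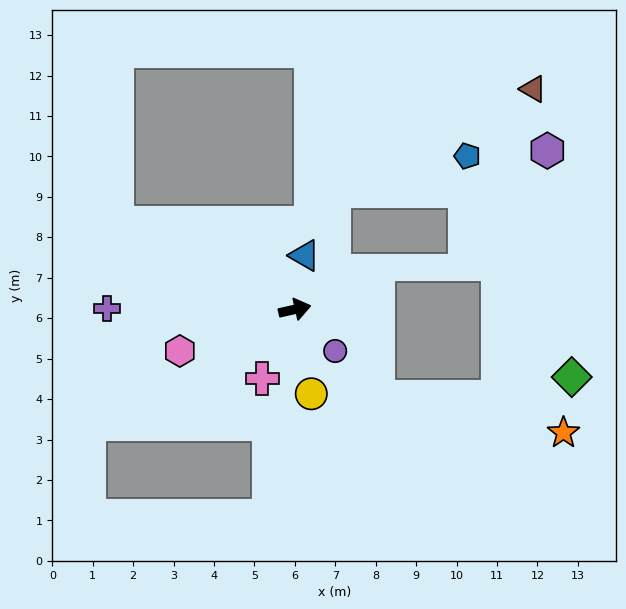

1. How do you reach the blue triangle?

turn left 67°, forward 1.4 m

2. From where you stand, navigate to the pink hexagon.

turn right 173°, forward 3.0 m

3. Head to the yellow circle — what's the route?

turn right 92°, forward 2.1 m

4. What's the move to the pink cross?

turn right 128°, forward 1.9 m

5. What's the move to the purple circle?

turn right 59°, forward 1.4 m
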